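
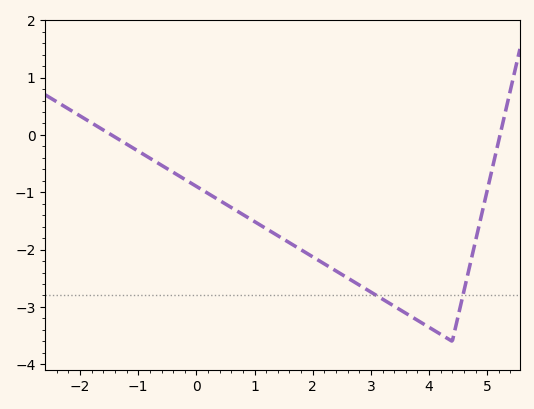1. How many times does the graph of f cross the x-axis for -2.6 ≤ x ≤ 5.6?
2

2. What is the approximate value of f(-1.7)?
0.1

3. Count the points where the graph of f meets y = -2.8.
2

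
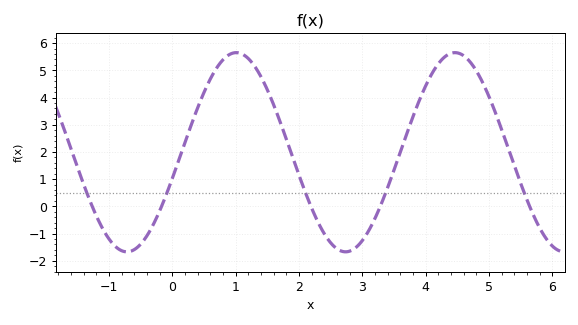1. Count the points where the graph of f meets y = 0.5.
5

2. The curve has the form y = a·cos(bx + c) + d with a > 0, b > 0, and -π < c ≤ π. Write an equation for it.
y = 3.66cos(1.8x - 1.8) + 1.99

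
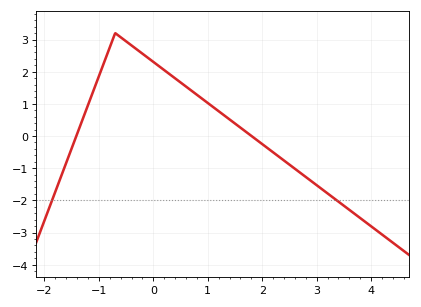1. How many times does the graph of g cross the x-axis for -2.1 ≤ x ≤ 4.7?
2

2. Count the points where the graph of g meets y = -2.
2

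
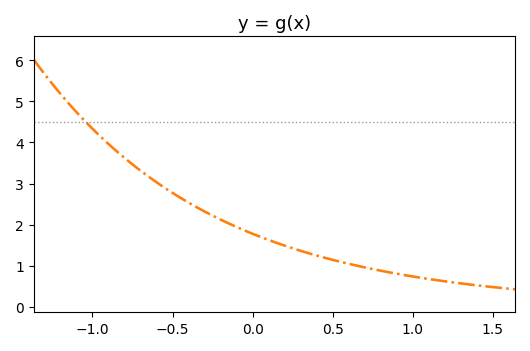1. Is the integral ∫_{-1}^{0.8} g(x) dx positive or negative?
positive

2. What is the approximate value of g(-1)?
4.3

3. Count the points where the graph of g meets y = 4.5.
1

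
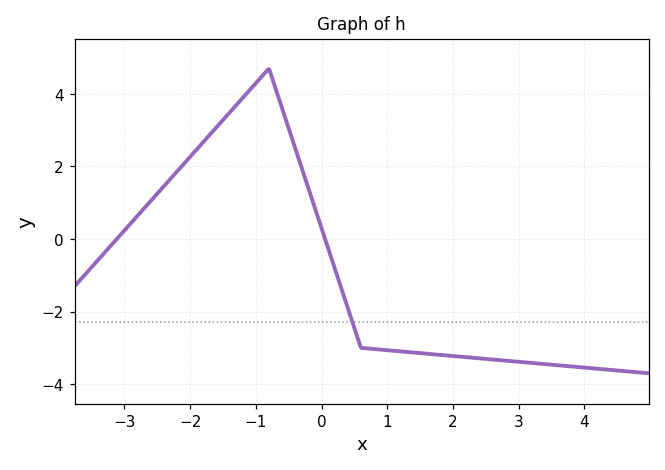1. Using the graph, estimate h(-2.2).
1.86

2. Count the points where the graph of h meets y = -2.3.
1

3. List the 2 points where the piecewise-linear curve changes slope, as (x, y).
(-0.8, 4.7); (0.6, -3)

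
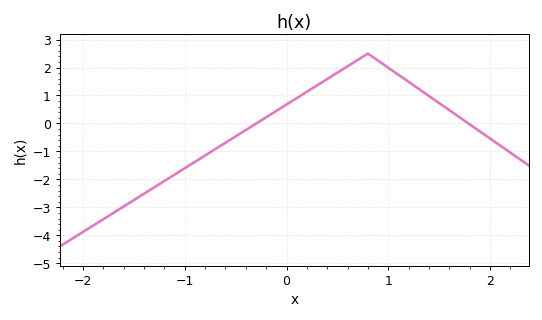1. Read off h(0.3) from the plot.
1.36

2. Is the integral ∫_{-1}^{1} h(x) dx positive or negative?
positive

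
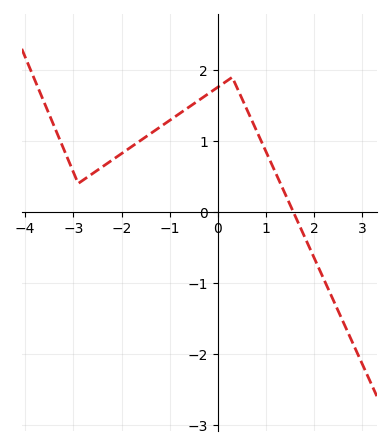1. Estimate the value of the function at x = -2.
0.822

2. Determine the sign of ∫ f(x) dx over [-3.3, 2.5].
positive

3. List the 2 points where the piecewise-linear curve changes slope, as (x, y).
(-2.9, 0.4); (0.3, 1.9)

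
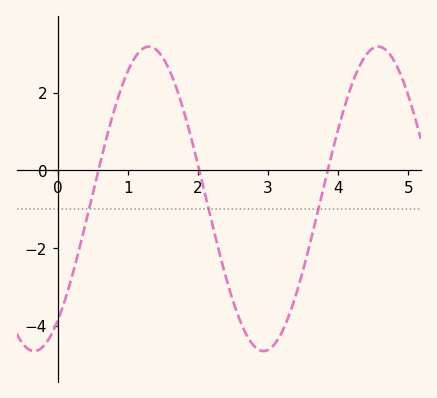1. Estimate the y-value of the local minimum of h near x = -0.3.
-4.64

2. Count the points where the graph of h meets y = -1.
3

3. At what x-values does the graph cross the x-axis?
0.578, 2.02, 3.85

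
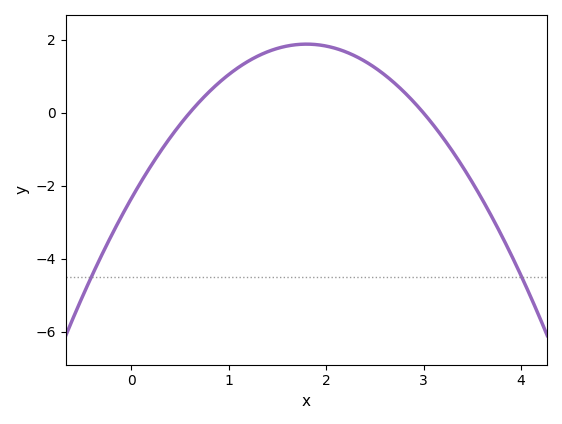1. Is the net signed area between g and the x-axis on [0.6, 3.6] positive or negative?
positive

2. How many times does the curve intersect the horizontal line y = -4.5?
2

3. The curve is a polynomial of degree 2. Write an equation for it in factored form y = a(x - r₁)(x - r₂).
y = -1.31(x - 0.6)(x - 3)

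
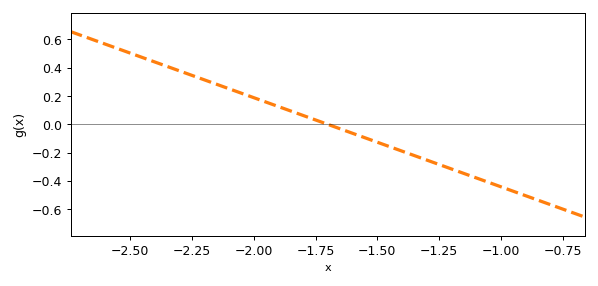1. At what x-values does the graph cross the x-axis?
-1.7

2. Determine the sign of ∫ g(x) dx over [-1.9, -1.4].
negative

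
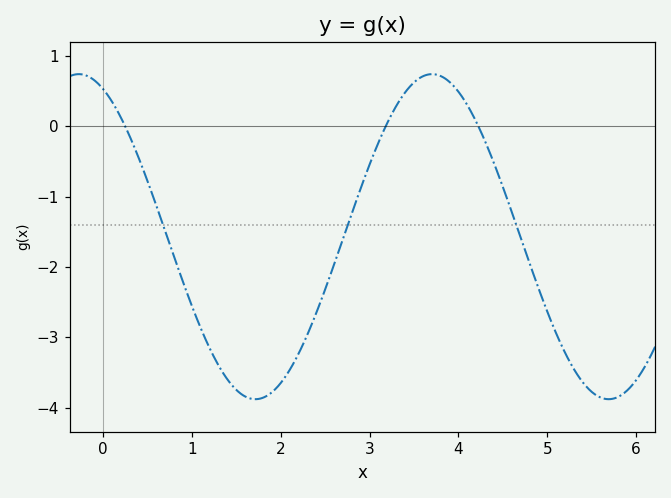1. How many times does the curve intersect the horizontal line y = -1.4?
3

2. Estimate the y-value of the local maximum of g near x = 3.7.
0.74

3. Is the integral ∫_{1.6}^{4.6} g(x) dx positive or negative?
negative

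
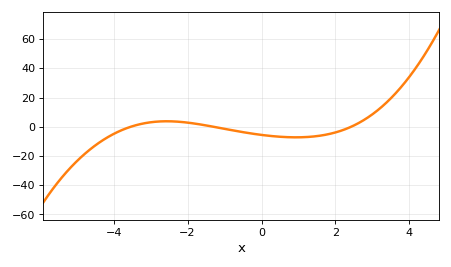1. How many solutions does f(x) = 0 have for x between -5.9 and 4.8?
3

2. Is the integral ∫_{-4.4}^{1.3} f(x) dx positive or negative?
negative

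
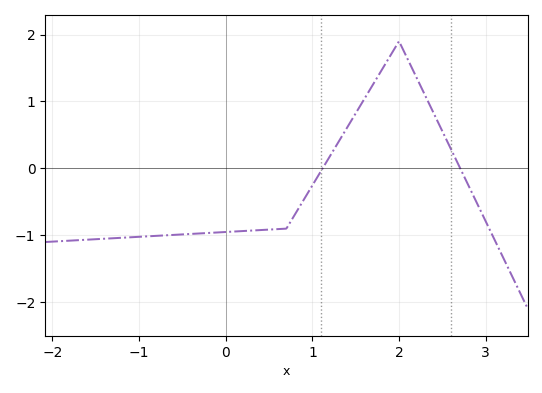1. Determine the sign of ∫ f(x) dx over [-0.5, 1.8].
negative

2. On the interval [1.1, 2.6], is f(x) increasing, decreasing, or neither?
neither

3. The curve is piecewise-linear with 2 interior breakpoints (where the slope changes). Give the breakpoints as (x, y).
(0.7, -0.9); (2, 1.9)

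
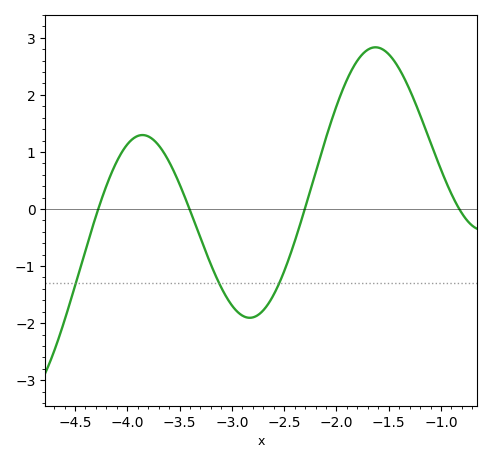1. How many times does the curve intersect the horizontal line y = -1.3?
3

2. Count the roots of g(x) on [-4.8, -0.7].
4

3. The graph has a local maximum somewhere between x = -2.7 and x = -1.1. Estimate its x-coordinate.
-1.63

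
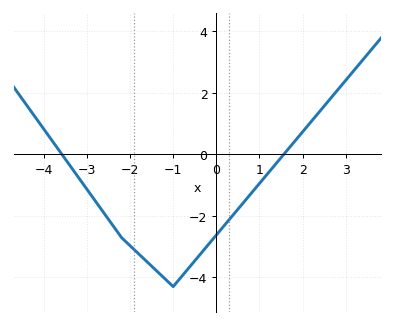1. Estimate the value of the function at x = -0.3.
-3.13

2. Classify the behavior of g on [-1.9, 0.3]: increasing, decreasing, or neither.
neither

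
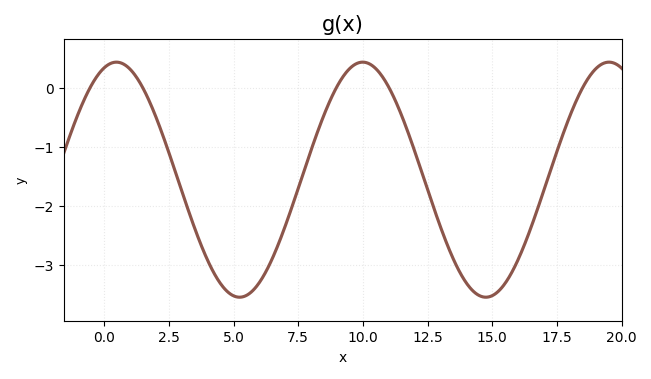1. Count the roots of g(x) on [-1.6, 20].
5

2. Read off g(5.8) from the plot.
-3.41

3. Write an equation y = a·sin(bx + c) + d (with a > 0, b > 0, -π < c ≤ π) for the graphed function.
y = 1.99sin(0.66x + 1.26) - 1.56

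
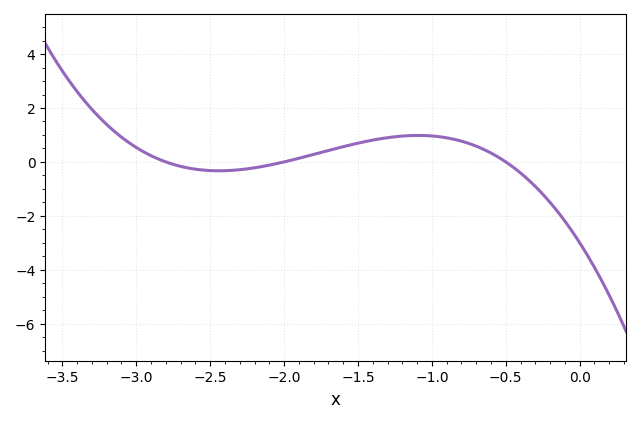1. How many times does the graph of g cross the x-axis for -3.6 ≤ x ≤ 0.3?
3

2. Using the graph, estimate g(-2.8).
0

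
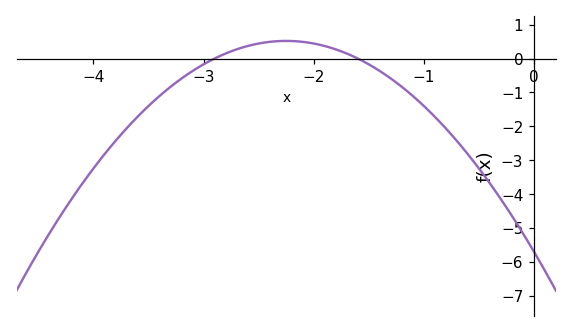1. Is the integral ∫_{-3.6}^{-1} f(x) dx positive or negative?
negative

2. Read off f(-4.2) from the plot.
-4.16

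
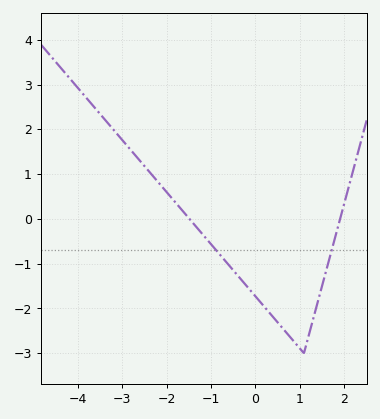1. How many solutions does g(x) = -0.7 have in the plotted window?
2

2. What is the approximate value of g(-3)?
1.76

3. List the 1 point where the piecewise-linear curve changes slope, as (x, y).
(1.1, -3)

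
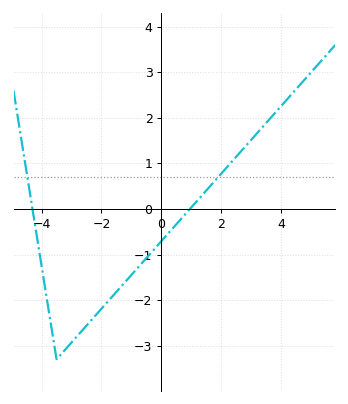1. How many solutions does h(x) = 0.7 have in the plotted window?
2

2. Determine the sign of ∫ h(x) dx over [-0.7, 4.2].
positive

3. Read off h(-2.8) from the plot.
-2.8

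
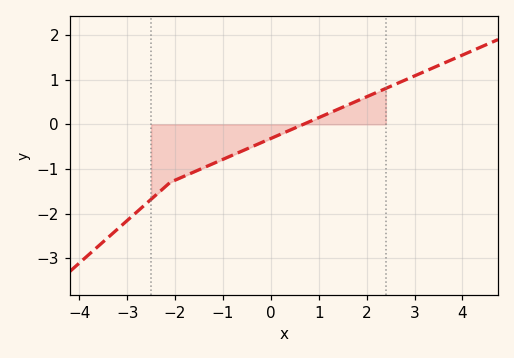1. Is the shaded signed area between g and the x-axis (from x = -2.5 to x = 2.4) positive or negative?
negative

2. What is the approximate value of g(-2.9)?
-2.06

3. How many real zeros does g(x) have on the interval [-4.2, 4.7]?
1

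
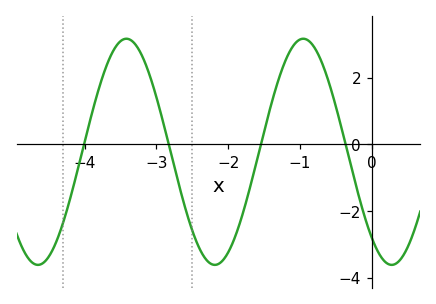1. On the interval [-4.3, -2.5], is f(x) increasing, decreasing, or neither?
neither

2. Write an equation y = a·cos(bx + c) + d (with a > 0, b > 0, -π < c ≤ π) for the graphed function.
y = 3.39cos(2.55x + 2.43) - 0.22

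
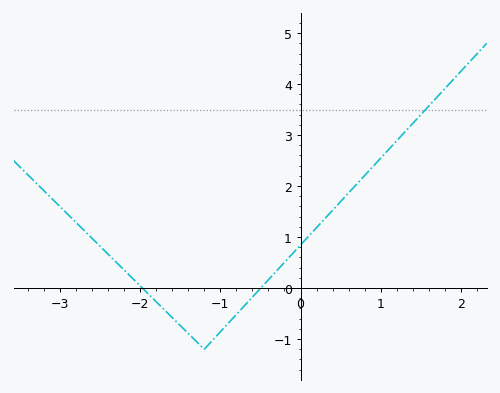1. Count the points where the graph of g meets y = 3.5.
1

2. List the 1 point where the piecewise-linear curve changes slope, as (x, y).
(-1.2, -1.2)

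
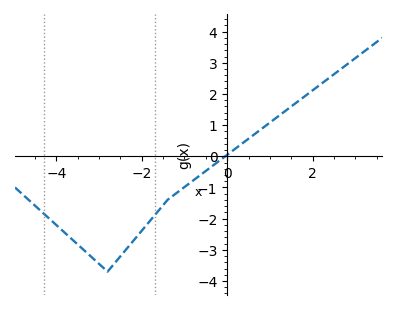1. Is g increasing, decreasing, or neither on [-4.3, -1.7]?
neither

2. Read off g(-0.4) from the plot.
-0.4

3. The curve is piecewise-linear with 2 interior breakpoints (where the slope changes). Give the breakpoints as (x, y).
(-2.8, -3.7); (-1.4, -1.4)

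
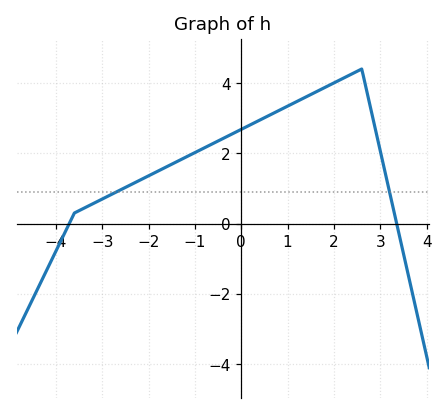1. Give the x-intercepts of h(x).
-3.8, 3.4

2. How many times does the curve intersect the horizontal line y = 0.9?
2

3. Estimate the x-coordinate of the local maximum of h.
2.6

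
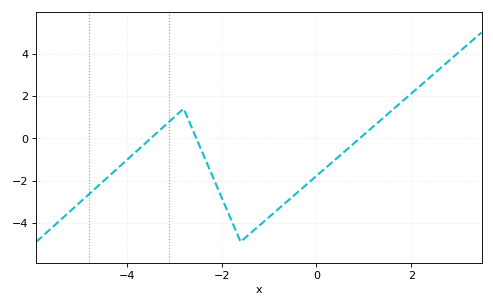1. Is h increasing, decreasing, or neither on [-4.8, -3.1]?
increasing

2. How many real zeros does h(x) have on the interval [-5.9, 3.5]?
3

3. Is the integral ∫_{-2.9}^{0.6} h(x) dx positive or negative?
negative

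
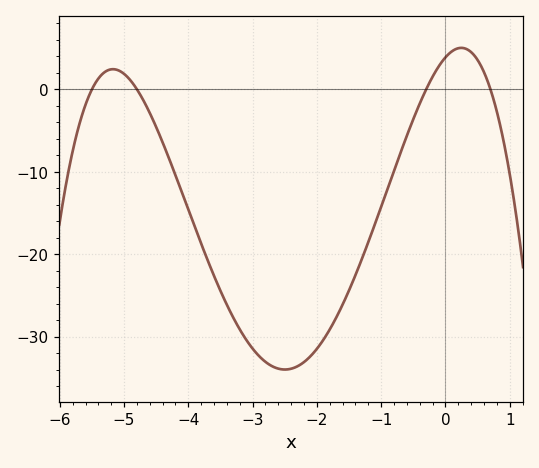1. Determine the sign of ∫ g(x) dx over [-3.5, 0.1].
negative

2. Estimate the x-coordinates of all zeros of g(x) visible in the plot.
-5.5, -4.8, -0.3, 0.7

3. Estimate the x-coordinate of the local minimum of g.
-2.5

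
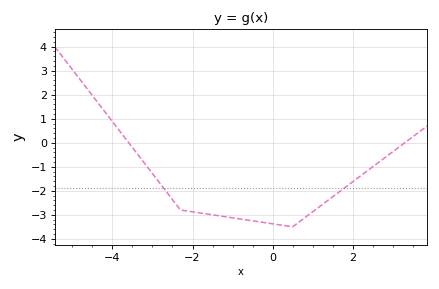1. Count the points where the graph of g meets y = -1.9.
2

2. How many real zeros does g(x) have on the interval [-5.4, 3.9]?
2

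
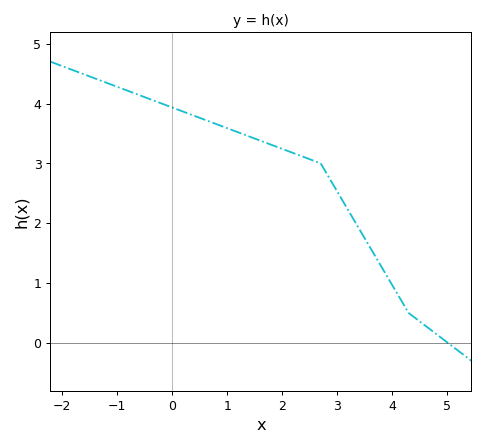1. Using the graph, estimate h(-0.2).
4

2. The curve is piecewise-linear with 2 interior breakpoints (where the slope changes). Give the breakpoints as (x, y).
(2.7, 3); (4.3, 0.5)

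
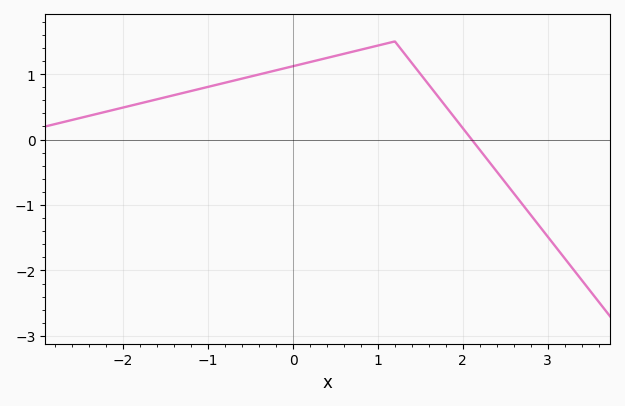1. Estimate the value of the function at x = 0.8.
1.4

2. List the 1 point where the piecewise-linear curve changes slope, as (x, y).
(1.2, 1.5)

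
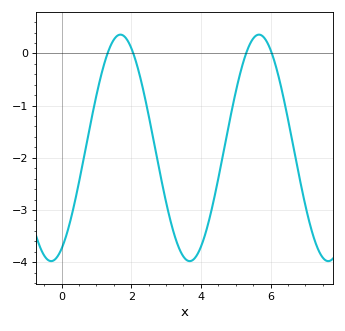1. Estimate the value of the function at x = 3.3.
-3.6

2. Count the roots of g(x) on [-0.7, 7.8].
4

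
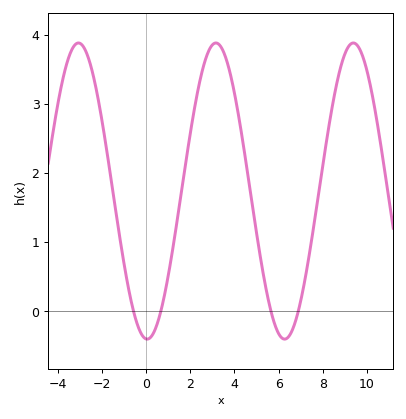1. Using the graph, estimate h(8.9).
3.63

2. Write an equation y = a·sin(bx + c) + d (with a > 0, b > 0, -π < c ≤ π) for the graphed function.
y = 2.14sin(1.01x - 1.62) + 1.74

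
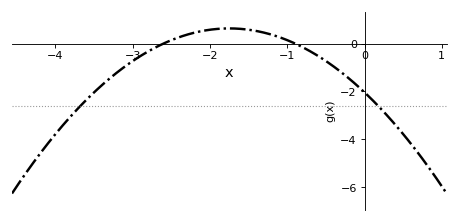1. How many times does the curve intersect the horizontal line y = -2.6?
2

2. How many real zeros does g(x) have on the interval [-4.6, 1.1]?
2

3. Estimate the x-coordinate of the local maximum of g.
-1.8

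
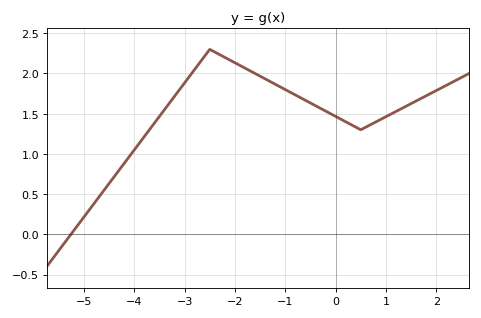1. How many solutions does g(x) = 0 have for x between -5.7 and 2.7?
1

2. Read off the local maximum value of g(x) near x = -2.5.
2.3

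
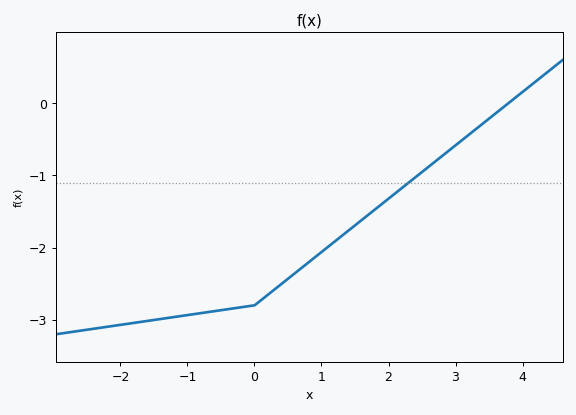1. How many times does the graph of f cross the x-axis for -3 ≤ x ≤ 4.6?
1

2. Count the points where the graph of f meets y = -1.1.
1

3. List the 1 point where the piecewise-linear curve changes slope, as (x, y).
(0, -2.8)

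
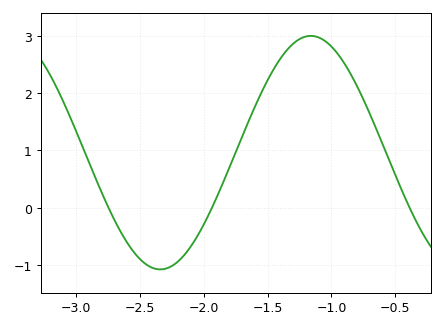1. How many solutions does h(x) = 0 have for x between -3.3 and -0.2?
3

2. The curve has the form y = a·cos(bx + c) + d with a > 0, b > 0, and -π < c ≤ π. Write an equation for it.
y = 2.04cos(2.7x + 3.1) + 0.96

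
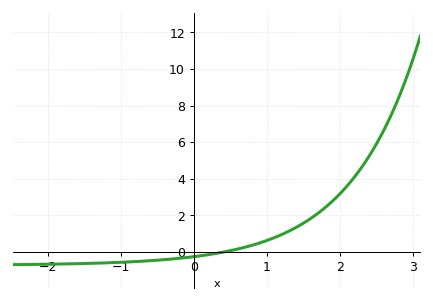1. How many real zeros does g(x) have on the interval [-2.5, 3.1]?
1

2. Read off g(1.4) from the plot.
1.4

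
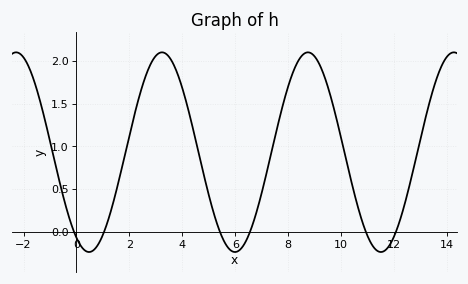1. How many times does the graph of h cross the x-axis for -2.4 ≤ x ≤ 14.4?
6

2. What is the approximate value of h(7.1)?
0.582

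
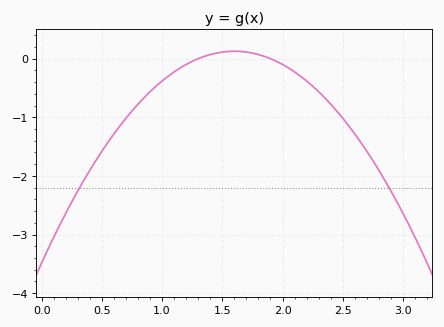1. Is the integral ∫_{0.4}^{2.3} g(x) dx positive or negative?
negative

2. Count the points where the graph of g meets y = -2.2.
2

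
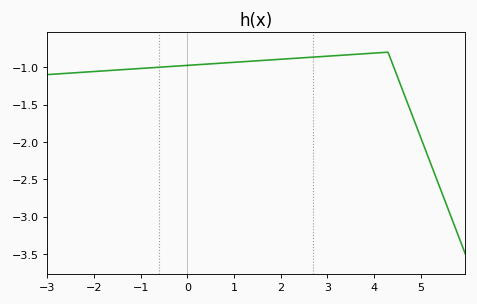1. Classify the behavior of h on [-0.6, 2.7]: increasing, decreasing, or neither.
increasing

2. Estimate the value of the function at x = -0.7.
-1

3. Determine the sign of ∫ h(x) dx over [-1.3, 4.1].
negative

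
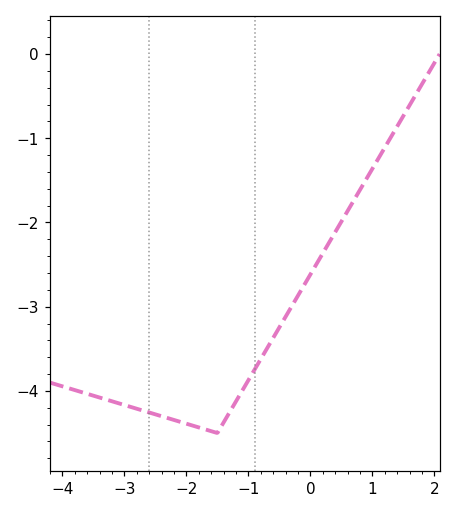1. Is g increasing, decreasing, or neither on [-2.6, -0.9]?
neither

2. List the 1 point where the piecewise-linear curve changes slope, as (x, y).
(-1.5, -4.5)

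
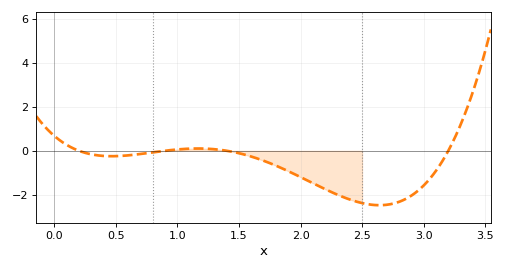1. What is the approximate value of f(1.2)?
0.2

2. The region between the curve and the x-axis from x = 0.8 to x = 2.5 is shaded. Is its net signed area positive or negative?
negative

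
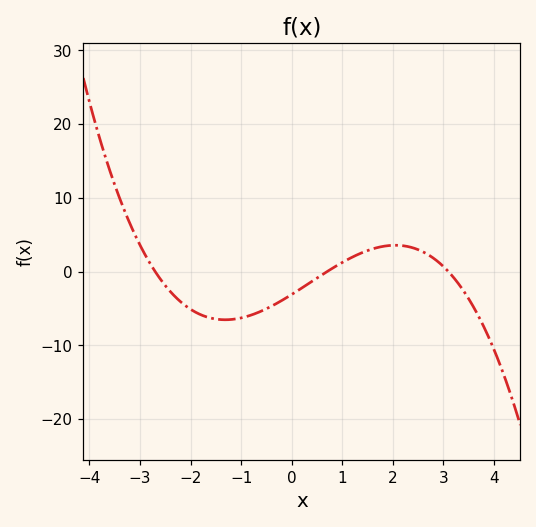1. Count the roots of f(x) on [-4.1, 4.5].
3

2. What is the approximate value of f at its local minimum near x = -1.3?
-7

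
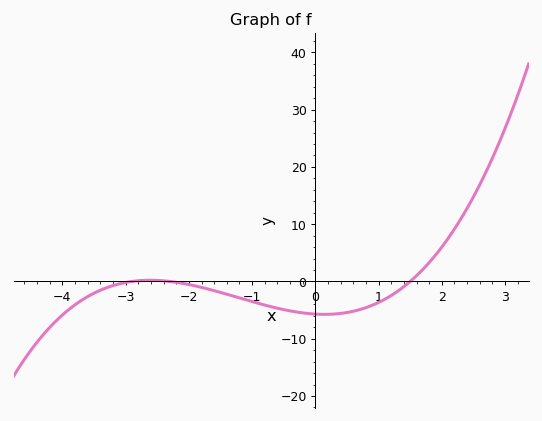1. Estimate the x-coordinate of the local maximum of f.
-2.61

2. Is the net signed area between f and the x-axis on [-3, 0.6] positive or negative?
negative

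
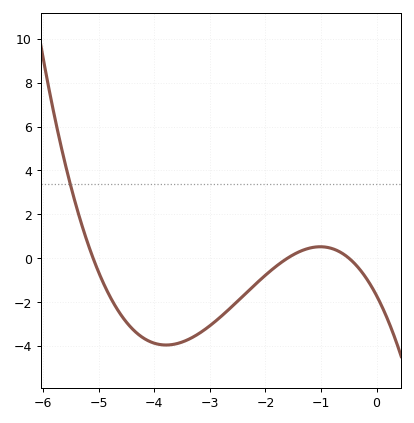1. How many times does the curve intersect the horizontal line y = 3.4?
1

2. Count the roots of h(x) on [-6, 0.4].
3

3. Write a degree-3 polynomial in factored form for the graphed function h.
y = -0.42(x + 5.1)(x + 1.6)(x + 0.5)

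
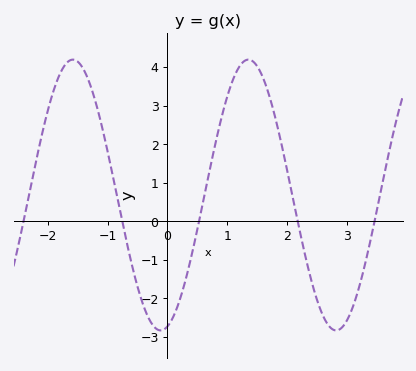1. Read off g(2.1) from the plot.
0.601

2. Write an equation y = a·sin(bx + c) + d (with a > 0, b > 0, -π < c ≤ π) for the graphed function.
y = 3.51sin(2.14x - 1.33) + 0.68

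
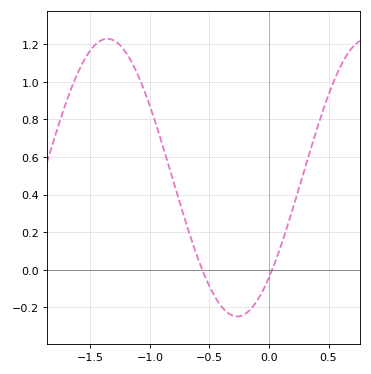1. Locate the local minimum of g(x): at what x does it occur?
-0.268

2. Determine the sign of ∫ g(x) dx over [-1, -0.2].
positive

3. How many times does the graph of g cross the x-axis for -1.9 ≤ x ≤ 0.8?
2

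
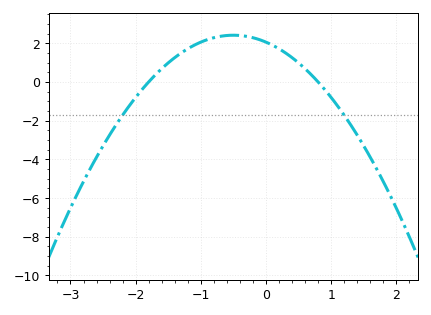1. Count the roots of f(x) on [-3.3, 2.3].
2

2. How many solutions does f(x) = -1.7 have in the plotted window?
2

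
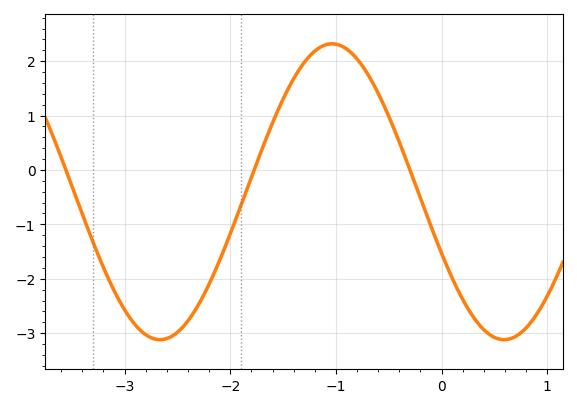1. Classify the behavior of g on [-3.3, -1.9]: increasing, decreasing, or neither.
neither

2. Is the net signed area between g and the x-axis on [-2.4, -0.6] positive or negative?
positive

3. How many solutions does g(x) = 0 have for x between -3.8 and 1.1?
3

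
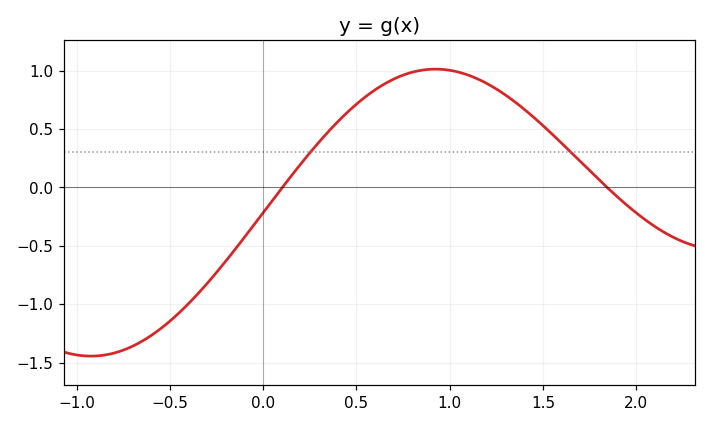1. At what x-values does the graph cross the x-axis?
0.103, 1.84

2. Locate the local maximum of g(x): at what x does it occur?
0.924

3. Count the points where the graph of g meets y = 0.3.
2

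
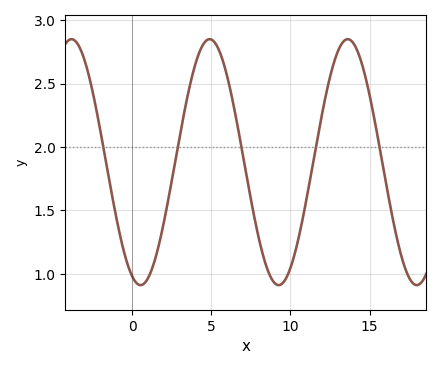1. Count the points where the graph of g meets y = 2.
5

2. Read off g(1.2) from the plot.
1.02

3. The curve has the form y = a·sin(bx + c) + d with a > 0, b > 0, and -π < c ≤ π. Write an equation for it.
y = 0.97sin(0.72x - 1.95) + 1.88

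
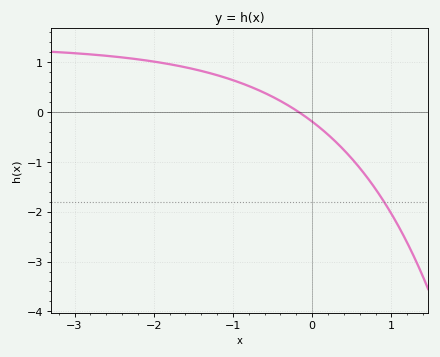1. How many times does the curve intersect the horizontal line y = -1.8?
1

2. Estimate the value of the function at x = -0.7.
0.457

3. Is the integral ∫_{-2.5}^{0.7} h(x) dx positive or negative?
positive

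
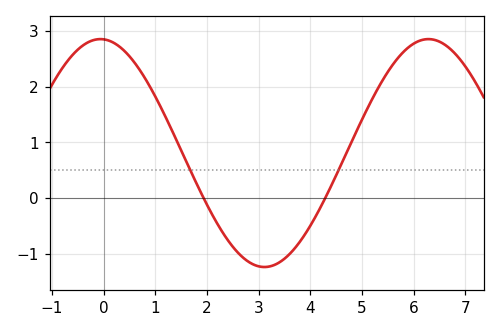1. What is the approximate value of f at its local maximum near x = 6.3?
2.8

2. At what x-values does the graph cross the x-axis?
2, 4.2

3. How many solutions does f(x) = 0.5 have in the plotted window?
2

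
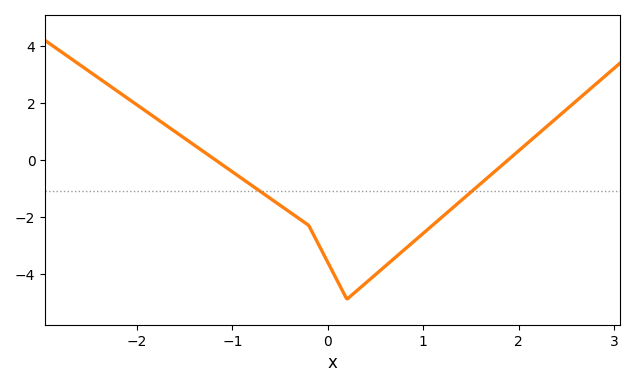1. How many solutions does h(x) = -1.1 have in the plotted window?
2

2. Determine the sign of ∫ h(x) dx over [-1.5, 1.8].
negative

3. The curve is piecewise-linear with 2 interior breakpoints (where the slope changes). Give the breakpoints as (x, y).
(-0.2, -2.3); (0.2, -4.9)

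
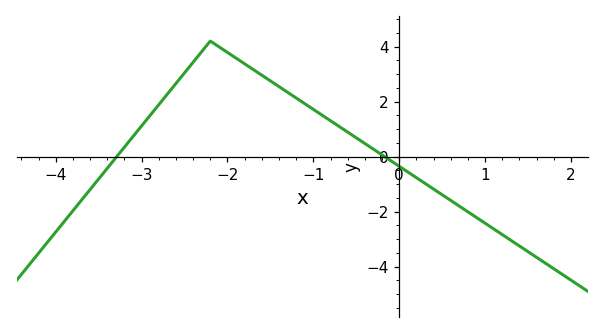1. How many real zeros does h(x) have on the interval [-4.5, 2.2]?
2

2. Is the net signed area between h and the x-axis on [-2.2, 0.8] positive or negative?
positive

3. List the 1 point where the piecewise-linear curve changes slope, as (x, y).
(-2.2, 4.2)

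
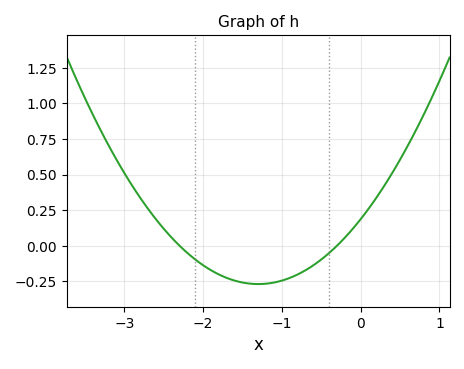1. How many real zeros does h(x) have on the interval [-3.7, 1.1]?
2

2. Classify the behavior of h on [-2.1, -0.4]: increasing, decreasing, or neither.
neither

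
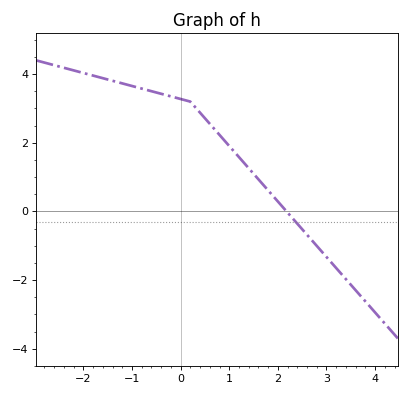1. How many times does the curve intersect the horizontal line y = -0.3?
1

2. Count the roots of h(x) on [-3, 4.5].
1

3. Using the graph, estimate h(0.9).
2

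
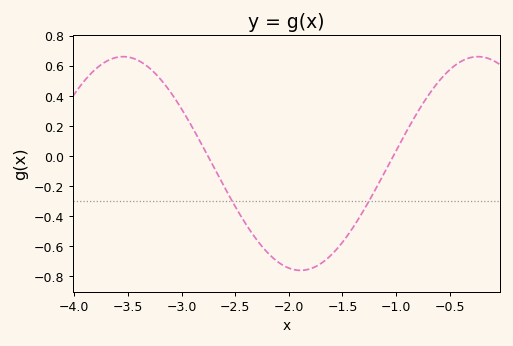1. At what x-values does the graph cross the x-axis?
-2.8, -1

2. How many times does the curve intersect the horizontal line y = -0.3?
2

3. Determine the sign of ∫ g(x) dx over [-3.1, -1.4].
negative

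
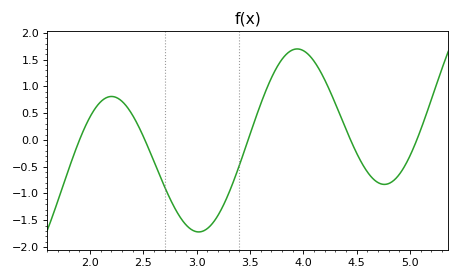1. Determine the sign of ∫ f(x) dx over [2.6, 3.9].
negative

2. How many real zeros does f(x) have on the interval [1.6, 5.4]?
5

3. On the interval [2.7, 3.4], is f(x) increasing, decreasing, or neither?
neither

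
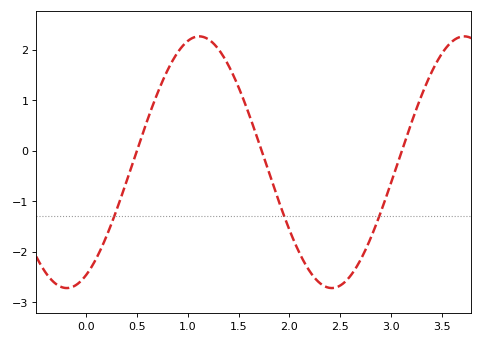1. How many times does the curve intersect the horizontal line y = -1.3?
3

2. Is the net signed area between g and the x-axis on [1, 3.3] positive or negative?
negative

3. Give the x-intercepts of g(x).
0.499, 1.73, 3.11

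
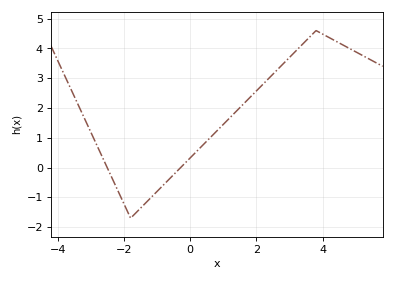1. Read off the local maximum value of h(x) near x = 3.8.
4.6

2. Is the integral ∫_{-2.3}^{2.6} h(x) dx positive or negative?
positive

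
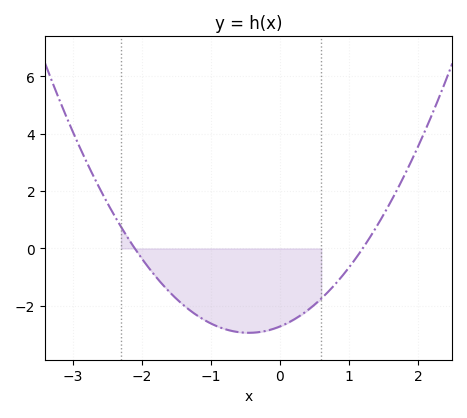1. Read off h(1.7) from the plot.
2.05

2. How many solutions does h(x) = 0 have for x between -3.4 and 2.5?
2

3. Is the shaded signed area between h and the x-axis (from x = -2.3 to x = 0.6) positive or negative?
negative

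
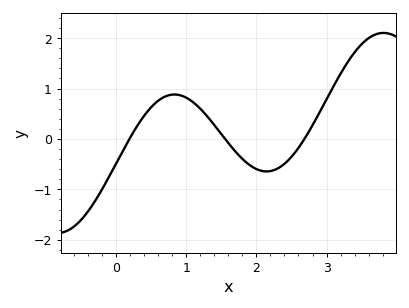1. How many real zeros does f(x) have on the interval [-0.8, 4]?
3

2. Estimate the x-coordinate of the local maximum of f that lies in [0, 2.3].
0.833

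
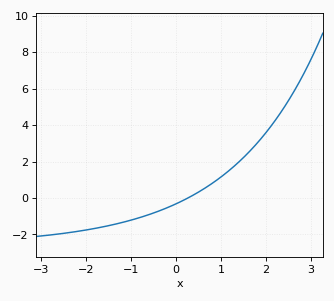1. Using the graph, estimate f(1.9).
3.28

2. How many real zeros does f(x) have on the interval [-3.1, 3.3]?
1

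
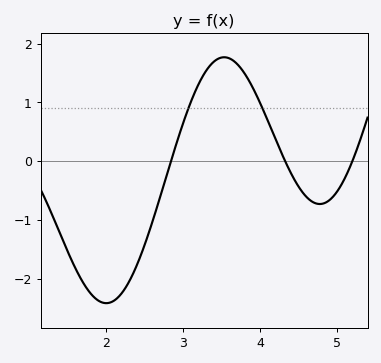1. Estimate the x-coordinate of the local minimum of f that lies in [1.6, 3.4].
2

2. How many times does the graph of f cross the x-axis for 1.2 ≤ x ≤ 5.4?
3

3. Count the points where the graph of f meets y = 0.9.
2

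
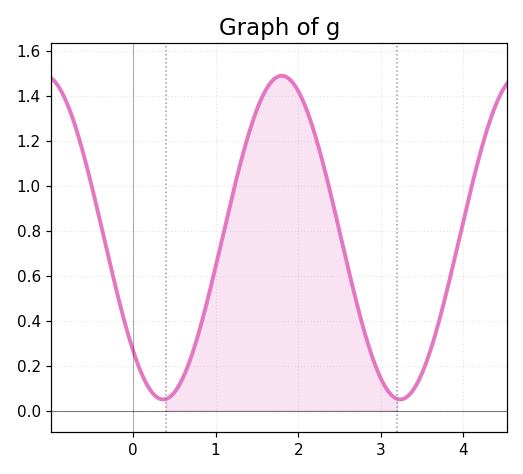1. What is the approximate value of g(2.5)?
0.798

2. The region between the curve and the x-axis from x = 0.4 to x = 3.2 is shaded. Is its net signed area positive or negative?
positive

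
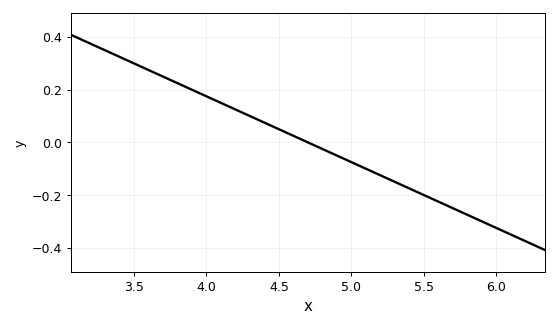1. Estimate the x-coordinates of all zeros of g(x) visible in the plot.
4.7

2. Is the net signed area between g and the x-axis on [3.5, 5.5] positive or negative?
positive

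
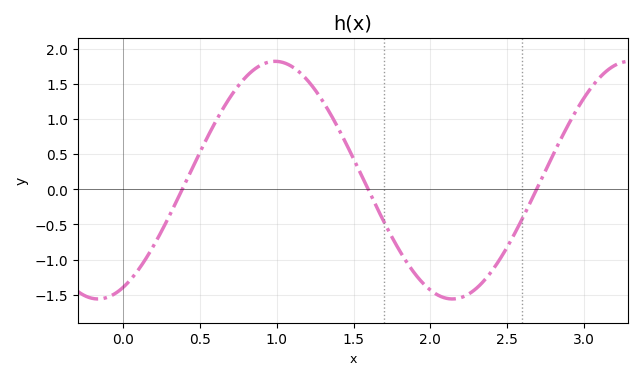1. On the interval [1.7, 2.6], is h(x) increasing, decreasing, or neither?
neither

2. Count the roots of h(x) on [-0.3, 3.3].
3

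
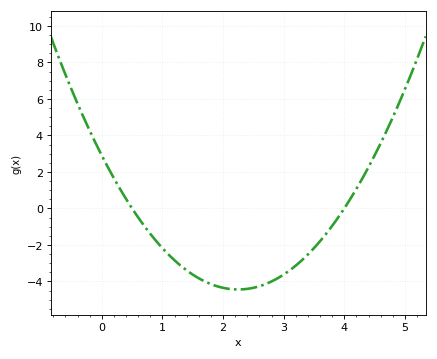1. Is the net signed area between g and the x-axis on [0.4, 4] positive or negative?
negative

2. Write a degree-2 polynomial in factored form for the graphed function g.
y = 1.45(x - 0.5)(x - 4)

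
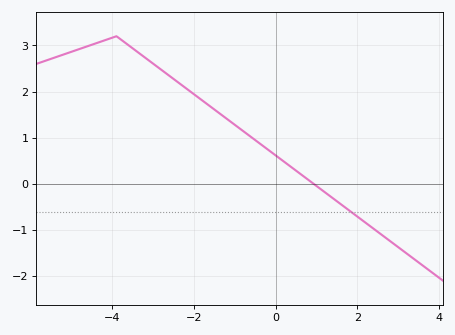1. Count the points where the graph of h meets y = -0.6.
1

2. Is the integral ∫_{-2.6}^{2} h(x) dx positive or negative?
positive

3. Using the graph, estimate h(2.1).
-0.8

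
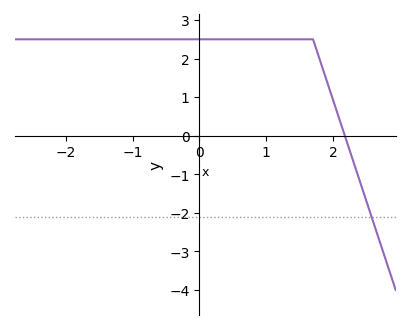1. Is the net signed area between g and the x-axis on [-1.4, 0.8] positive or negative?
positive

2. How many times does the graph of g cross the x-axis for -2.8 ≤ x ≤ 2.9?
1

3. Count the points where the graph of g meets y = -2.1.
1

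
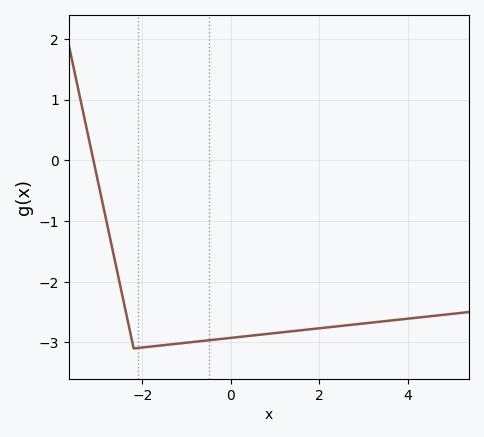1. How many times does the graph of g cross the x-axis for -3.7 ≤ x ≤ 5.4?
1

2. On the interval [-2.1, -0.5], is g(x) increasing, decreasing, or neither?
increasing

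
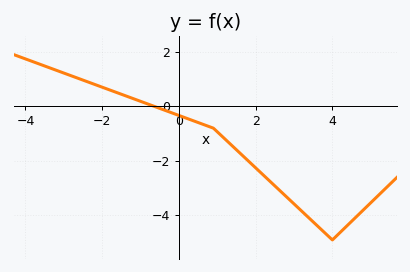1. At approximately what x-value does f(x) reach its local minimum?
4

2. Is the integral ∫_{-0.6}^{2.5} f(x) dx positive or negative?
negative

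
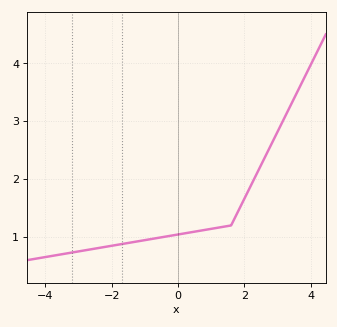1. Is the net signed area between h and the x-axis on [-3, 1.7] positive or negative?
positive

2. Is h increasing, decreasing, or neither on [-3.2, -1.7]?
increasing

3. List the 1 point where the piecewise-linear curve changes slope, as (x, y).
(1.6, 1.2)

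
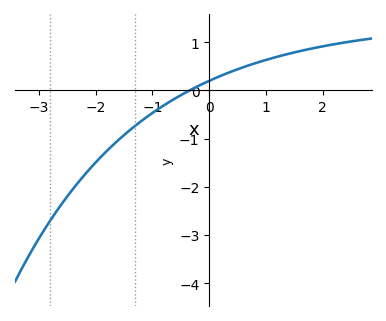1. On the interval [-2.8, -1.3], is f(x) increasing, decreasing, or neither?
increasing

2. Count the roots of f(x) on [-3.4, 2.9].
1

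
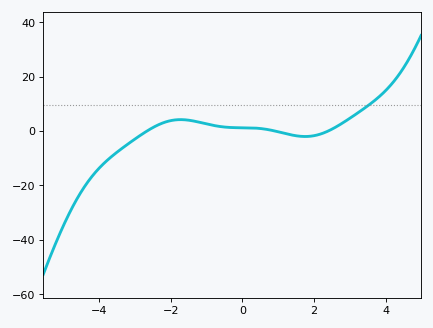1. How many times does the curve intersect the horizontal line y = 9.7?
1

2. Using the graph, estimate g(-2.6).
0.494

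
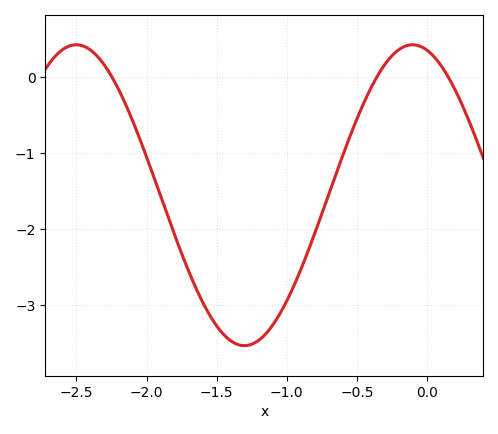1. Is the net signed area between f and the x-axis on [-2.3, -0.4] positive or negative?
negative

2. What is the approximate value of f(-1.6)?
-2.96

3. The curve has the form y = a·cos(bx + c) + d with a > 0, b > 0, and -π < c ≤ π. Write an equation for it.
y = 1.98cos(2.62x + 0.27) - 1.55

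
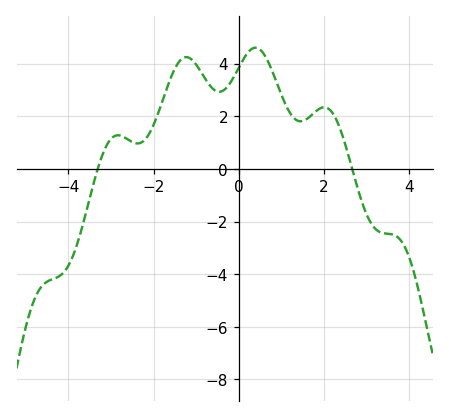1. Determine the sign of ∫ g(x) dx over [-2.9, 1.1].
positive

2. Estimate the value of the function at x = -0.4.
2.95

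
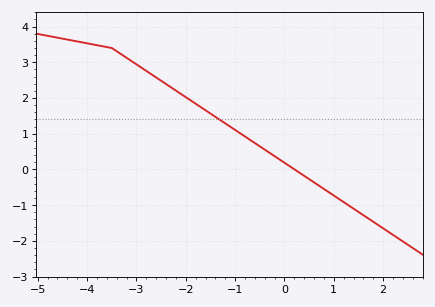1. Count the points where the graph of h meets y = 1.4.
1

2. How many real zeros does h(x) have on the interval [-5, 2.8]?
1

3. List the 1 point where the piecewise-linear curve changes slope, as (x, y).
(-3.5, 3.4)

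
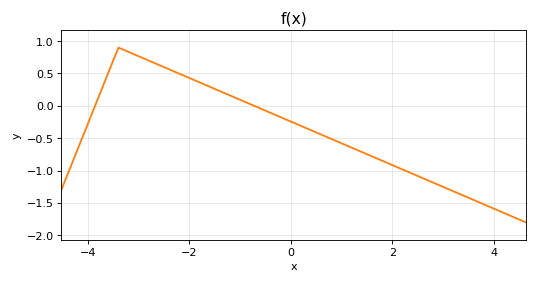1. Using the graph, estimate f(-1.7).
0.328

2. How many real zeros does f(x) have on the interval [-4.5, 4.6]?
2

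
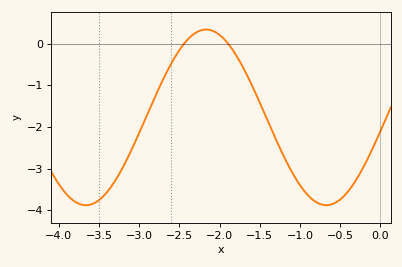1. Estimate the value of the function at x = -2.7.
-0.849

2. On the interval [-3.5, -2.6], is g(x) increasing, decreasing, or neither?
increasing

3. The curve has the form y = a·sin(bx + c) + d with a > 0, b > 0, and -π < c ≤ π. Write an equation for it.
y = 2.11sin(2.1x - 0.162) - 1.77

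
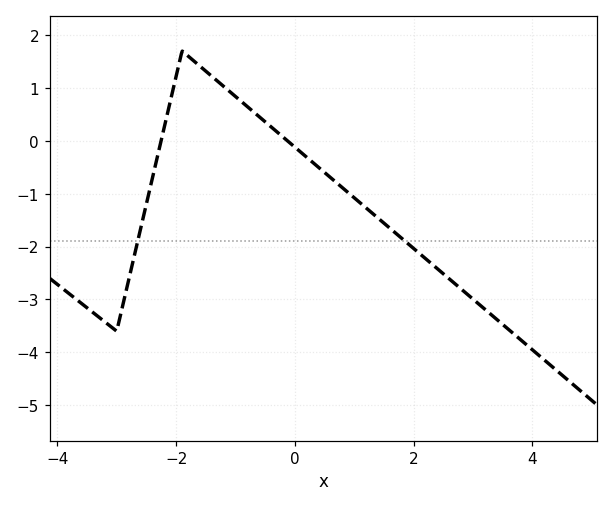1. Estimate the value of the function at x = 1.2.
-1.3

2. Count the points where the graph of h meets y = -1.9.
2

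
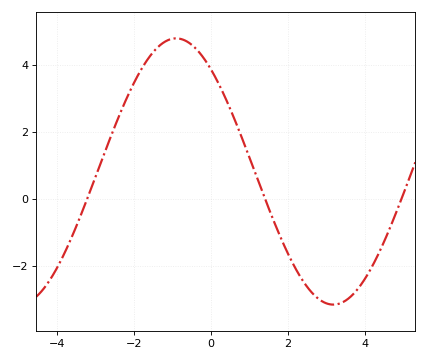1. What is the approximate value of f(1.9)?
-1.4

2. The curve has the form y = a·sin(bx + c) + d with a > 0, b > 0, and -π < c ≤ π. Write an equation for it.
y = 3.97sin(0.77x + 2.27) + 0.81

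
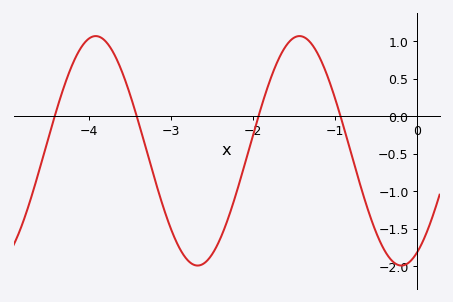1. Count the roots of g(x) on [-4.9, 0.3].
4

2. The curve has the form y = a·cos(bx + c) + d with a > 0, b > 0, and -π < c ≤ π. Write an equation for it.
y = 1.53cos(2.53x - 2.65) - 0.46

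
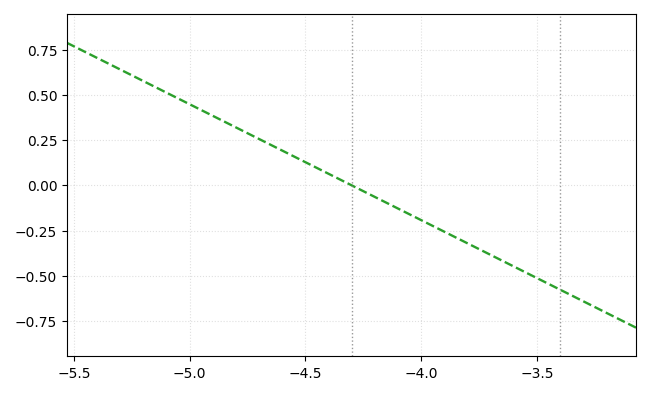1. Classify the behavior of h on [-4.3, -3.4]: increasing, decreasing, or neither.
decreasing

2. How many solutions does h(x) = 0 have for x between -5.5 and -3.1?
1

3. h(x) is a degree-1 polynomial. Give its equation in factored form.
y = -0.64(x + 4.3)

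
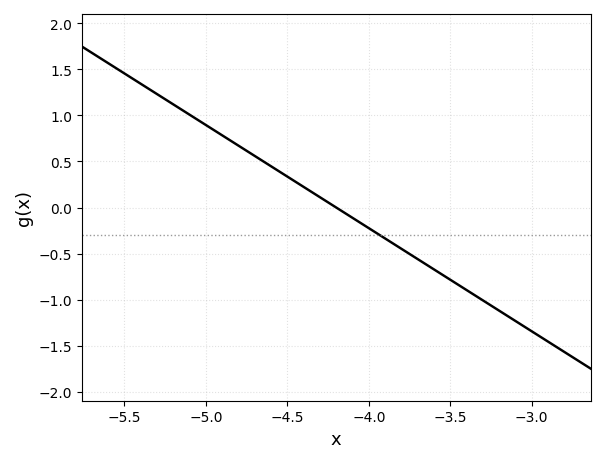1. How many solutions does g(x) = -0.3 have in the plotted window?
1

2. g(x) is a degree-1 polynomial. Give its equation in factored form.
y = -1.12(x + 4.2)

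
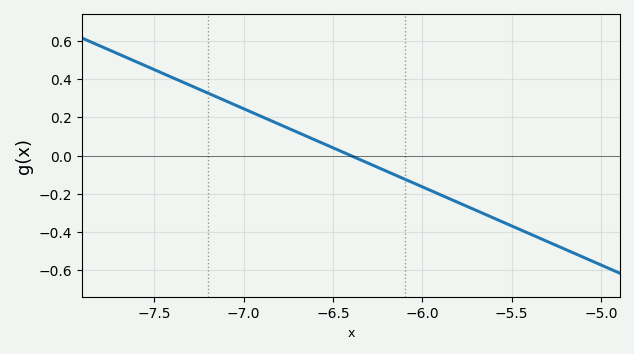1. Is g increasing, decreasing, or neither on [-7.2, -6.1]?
decreasing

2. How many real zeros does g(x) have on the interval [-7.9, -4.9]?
1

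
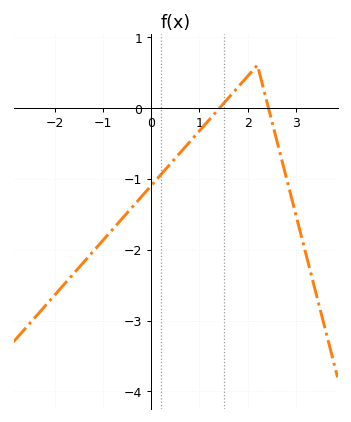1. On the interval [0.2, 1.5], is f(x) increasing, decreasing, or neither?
increasing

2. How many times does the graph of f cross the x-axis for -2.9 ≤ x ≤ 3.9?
2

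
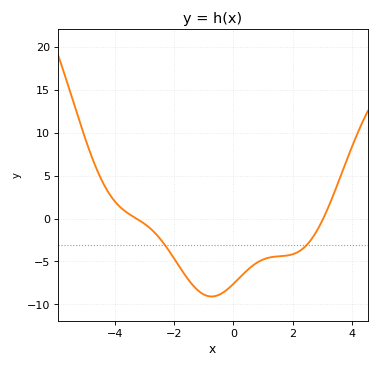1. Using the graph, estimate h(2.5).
-2.98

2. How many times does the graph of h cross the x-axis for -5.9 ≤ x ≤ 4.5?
2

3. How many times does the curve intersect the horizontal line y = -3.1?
2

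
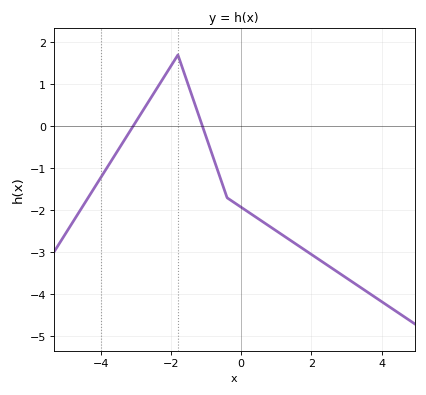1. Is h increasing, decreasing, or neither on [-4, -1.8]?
increasing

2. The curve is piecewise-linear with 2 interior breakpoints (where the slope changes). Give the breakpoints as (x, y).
(-1.8, 1.7); (-0.4, -1.7)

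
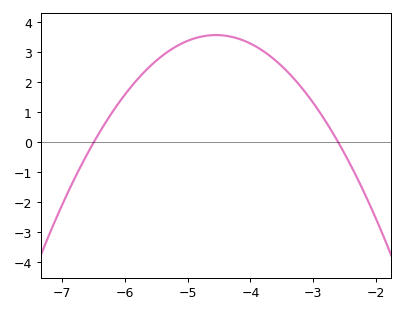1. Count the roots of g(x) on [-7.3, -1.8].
2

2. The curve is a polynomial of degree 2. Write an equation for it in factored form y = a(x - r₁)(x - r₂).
y = -0.94(x + 6.5)(x + 2.6)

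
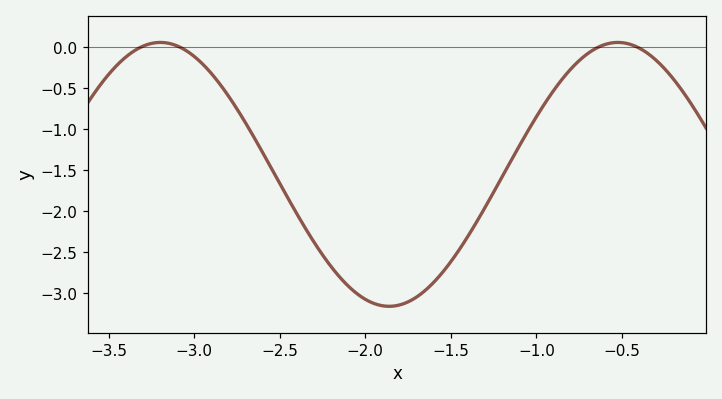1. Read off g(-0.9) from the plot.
-0.529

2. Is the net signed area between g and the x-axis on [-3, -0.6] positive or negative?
negative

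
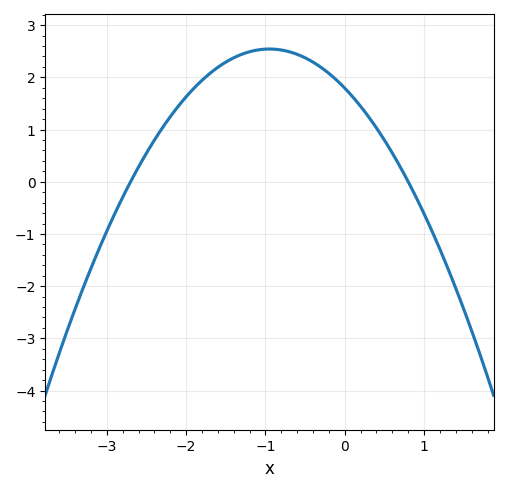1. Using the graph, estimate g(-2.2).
1.24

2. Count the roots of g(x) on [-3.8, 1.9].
2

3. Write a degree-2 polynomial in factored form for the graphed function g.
y = -0.83(x + 2.7)(x - 0.8)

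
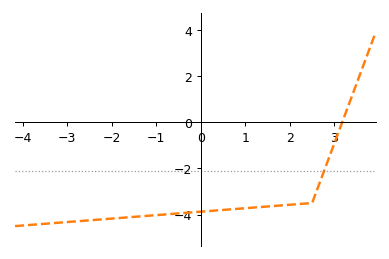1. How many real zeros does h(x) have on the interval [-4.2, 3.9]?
1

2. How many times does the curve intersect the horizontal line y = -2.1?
1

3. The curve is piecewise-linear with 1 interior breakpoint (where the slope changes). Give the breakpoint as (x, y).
(2.5, -3.5)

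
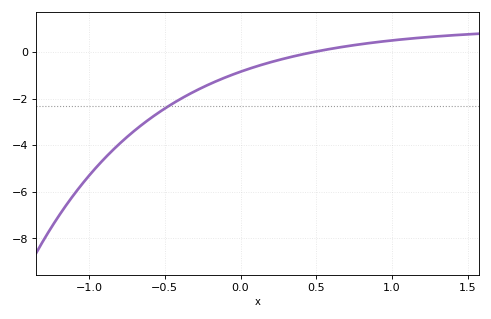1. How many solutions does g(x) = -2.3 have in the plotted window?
1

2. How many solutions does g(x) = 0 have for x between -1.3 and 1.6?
1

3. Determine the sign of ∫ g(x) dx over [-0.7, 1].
negative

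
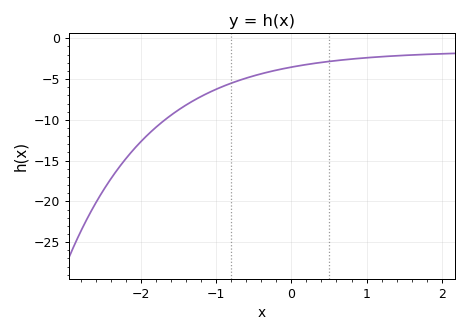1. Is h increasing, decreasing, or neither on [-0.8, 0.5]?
increasing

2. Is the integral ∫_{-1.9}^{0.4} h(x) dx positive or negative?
negative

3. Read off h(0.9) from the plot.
-2.47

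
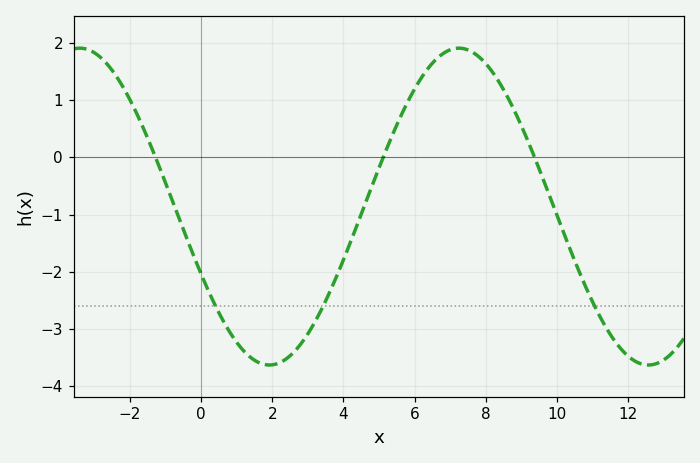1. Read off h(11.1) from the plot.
-2.66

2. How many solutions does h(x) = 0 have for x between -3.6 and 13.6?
3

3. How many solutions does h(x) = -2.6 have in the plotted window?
3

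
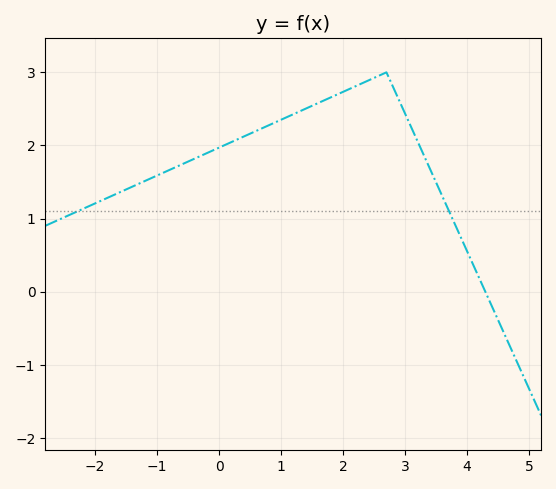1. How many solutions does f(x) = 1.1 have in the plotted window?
2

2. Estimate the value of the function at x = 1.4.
2.5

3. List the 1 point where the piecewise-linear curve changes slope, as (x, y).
(2.7, 3)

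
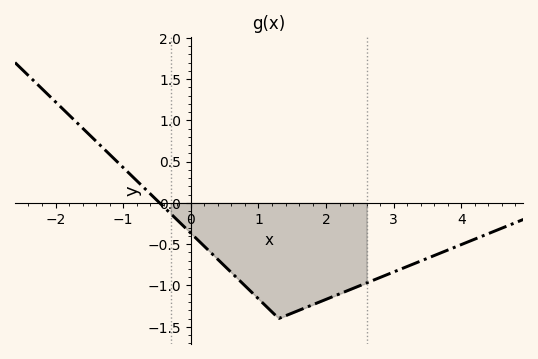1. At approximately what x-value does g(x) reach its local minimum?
1.4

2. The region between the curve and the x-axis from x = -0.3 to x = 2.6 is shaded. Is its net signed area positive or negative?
negative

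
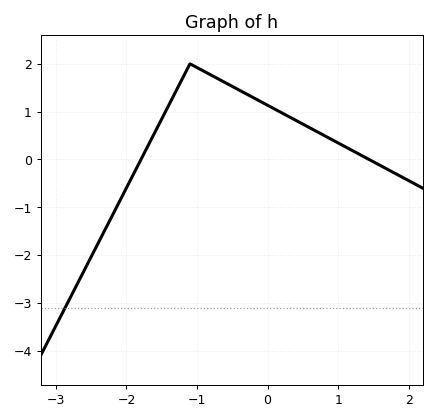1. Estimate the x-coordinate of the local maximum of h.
-1.1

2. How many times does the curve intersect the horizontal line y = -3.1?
1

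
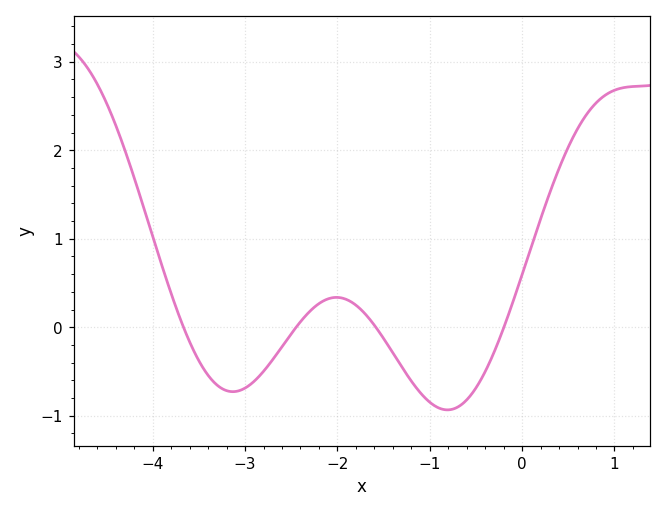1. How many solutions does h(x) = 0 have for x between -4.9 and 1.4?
4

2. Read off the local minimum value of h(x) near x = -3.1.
-0.728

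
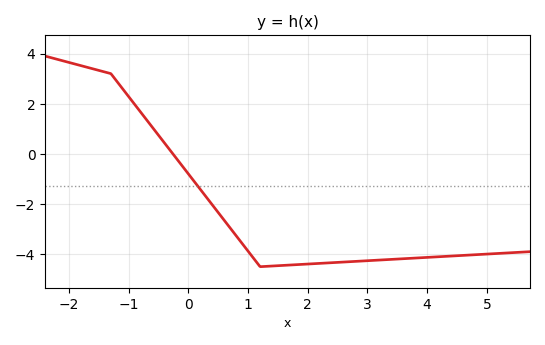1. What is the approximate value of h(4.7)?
-4.04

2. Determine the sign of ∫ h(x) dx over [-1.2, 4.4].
negative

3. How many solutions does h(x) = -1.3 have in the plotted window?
1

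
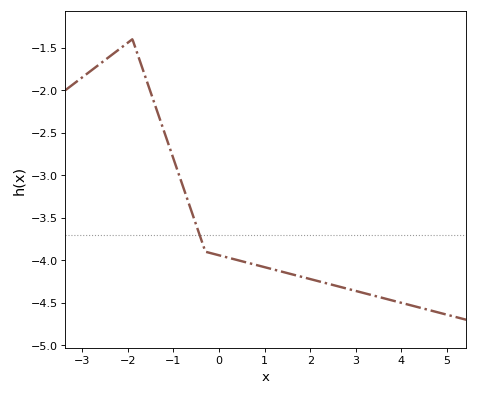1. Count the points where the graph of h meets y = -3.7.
1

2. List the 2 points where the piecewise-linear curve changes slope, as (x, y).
(-1.9, -1.4); (-0.3, -3.9)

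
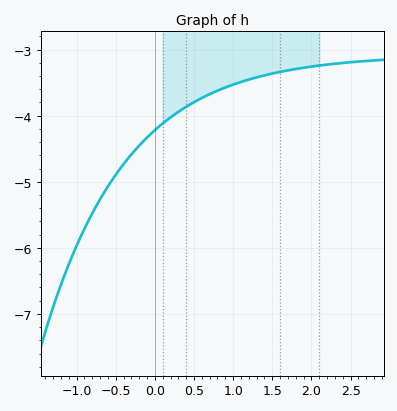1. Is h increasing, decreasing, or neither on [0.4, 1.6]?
increasing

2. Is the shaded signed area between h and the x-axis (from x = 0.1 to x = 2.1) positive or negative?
negative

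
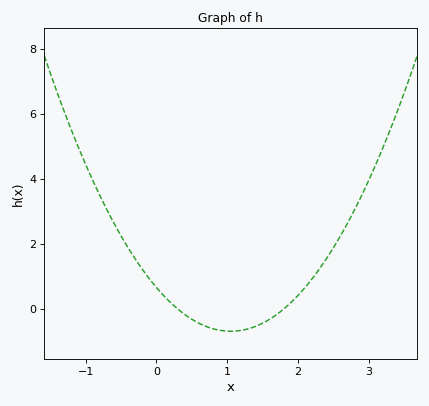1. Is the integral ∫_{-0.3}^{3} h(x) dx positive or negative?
positive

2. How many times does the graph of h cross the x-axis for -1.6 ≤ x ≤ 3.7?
2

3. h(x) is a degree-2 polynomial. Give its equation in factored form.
y = 1.22(x - 0.3)(x - 1.8)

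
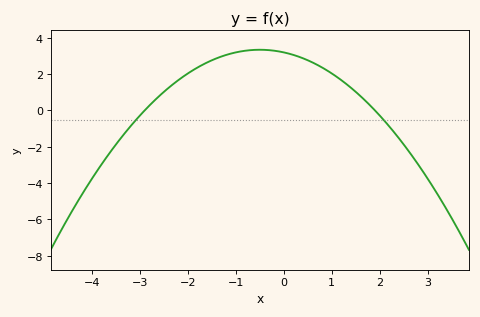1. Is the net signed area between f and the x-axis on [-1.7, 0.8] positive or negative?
positive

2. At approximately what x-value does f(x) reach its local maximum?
-0.5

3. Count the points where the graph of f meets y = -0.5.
2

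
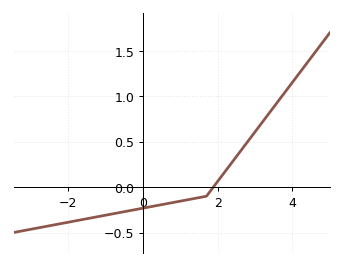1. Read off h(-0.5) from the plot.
-0.25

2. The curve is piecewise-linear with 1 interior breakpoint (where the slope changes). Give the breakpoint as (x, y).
(1.7, -0.1)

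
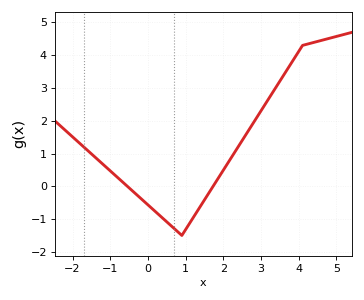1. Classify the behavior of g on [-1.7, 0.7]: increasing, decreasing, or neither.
decreasing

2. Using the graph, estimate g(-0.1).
-0.462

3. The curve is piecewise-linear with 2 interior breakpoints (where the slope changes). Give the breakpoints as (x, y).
(0.9, -1.5); (4.1, 4.3)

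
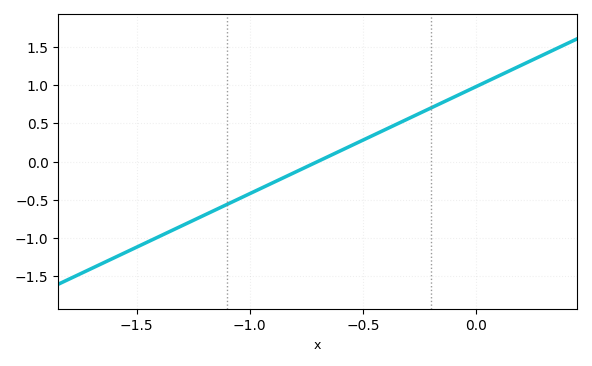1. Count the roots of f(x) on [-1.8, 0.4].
1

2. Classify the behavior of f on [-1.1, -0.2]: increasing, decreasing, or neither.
increasing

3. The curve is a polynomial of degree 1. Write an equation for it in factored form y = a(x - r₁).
y = 1.4(x + 0.7)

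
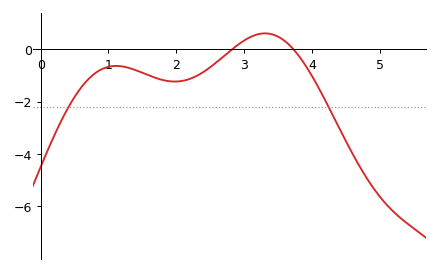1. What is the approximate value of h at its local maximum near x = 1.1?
-0.634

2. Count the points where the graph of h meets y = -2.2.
2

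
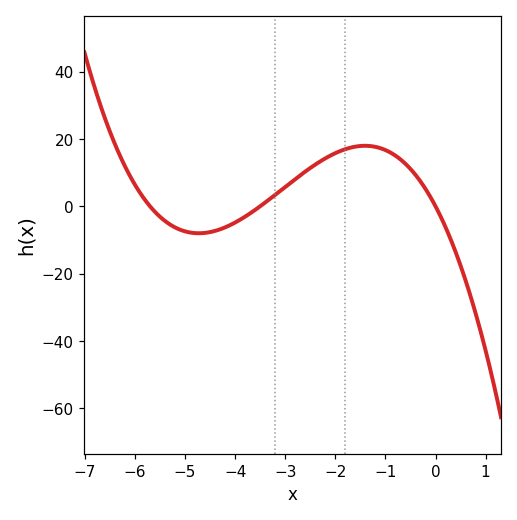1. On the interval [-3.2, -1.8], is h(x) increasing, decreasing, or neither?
increasing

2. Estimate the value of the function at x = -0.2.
5.15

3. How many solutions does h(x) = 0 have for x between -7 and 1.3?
3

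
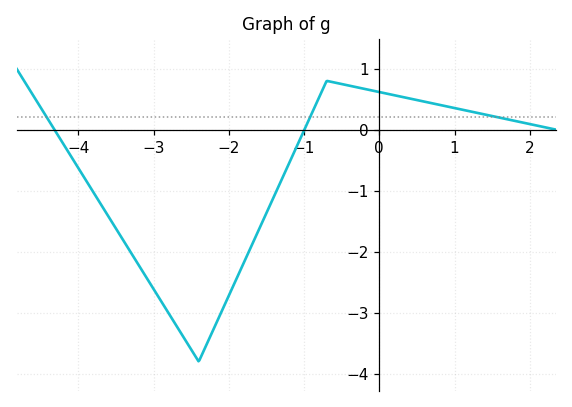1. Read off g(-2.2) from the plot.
-3.3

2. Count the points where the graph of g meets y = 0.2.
3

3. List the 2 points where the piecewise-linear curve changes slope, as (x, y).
(-2.4, -3.8); (-0.7, 0.8)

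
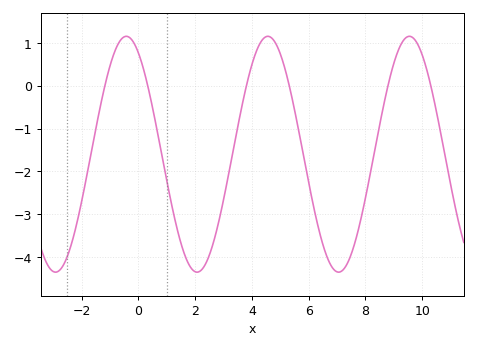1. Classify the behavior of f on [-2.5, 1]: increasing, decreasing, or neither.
neither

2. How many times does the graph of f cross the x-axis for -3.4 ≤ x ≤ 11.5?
6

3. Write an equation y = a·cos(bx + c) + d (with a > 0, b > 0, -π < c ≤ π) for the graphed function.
y = 2.75cos(1.26x + 0.532) - 1.6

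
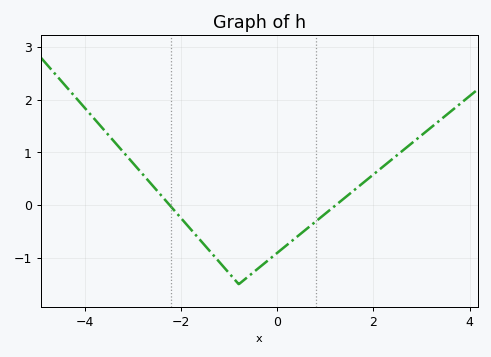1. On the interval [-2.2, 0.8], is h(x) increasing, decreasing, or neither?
neither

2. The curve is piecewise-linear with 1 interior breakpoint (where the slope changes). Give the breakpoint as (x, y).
(-0.8, -1.5)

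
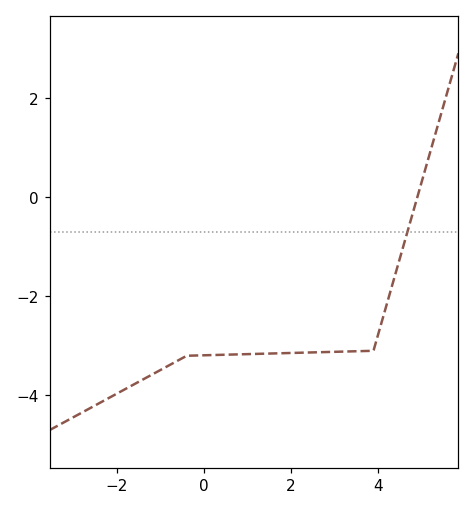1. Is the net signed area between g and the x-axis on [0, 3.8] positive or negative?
negative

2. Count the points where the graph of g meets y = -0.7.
1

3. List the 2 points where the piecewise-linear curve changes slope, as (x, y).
(-0.4, -3.2); (3.9, -3.1)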